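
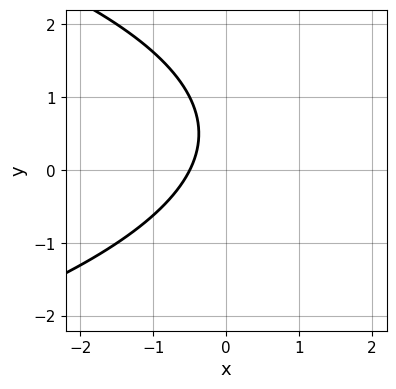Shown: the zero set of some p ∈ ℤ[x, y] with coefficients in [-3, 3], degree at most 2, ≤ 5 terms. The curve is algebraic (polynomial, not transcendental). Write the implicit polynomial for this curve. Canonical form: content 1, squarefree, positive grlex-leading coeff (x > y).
y^2 + 2*x - y + 1

deg p = 2. No degree-1 curve has this shape.
Observable constraints: no y-intercept at any integer in the box.
Assembling these constraints gives the stated polynomial.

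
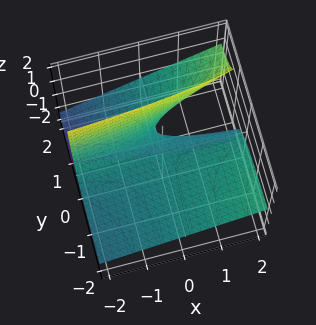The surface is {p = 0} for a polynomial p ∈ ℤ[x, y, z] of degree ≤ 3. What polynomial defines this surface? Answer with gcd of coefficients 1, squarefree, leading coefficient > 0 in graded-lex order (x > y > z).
(a) The degree is 2 — no degree-1 surface has this shape.
(b) Checking where it meets the axes: every point of the y-axis in the box is on the surface; one z-axis crossing is at z = 0.
(c) Solving for integer coefficients yields p as stated. Check: (-1, 0, 0) on the x-axis lies on the surface, and p(-1, 0, 0) = 0. ✓

x*y - 3*y*z + 2*z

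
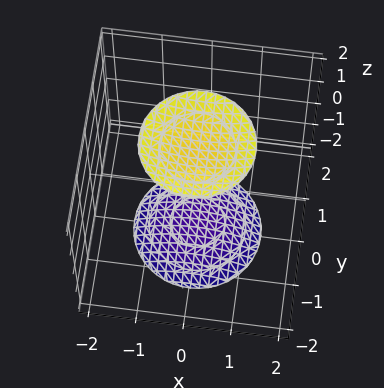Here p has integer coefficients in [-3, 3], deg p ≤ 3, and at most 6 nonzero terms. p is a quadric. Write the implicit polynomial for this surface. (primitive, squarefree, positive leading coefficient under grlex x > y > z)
1. There are 2 components. They look like related sheets of one shape, so recover p as a whole.
2. Degree: two sheets facing apart; a quadric, so deg p = 2.
3. Symmetry: every cross-section ⟂ z is a circle, so x, y appear only via x² + y²; it's symmetric under z → −z, forcing even powers of z.
4. From the visible intercepts: it misses every integer gridline on the y-axis; a circular section at z = -2 has radius exactly 1; it misses every integer gridline on the x-axis.
5. Matching integer coefficients to the picture gives p.

x^2 + y^2 - z^2 + 3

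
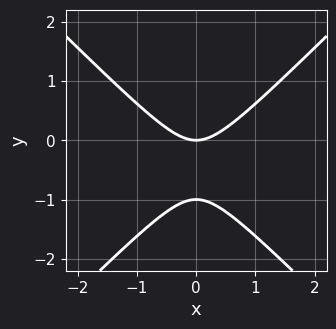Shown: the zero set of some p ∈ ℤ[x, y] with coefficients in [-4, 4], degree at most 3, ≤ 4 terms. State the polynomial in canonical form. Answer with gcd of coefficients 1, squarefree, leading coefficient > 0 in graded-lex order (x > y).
First, deg p = 2.
Then, symmetries: it's symmetric under x → −x, forcing even powers of x.
Then, from the visible intercepts: one x-axis crossing is at x = 0; among the integer gridlines, it crosses the y-axis at y ∈ {-1, 0}.
Finally, the integer polynomial consistent with all of this is the stated p.

x^2 - y^2 - y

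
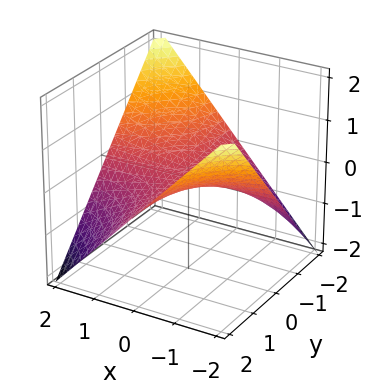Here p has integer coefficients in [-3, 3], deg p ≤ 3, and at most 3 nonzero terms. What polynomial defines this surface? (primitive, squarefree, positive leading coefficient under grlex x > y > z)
x*y + 2*z

Degree: a saddle surface; a quadric, so deg p = 2.
From the visible intercepts: it crosses the z-axis at the gridline z = 0; every point of the y-axis in the box is on the surface; the visible x-axis segment lies entirely on the surface.
Solving for integer coefficients yields p as stated.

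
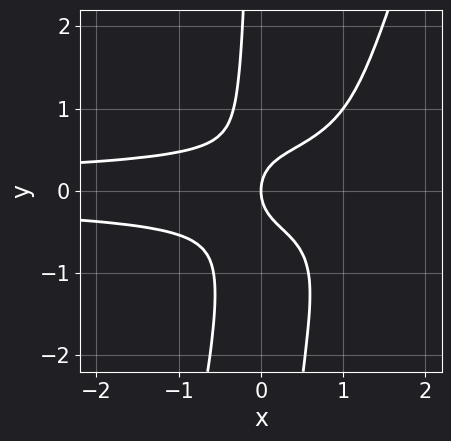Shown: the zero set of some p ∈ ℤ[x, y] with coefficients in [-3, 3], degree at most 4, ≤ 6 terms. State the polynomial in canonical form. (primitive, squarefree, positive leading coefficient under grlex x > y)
3*x^2*y^2 - x*y^3 - 2*x*y^2 - y^2 + x

1. The degree is 4 — a generic line meets the curve in up to 4 points.
2. From the axis intercepts and sections: one y-axis crossing is at y = 0; it crosses the x-axis at the gridline x = 0.
3. Solving for integer coefficients yields p as stated.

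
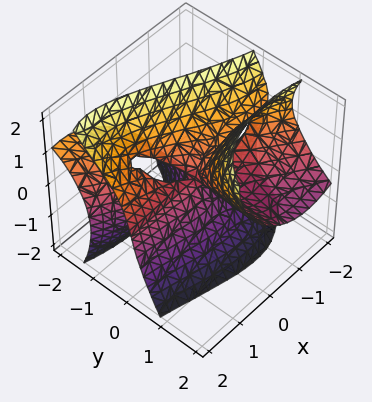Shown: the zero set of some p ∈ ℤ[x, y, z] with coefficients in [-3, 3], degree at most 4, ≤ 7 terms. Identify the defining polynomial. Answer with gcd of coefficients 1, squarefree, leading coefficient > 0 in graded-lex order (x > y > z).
2*x^2*y + 3*x*y^2 - 3*y^2*z + z^3 + x*z

deg p = 3. The shape is more complex than any degree-2 surface.
Against the integer gridlines: every point of the x-axis in the box is on the surface; it meets the z-axis at z = 0 (among the integer gridlines); the visible y-axis segment lies entirely on the surface.
Fitting integer coefficients to these (and the overall shape) gives p.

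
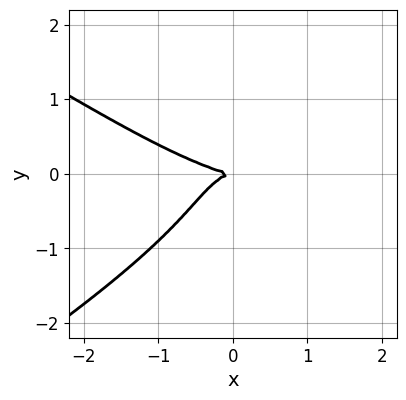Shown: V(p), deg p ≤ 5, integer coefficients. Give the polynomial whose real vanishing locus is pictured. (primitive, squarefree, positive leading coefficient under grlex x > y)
First, deg p = 4. No degree-3 curve has this shape.
Next, checking where it meets the axes: it crosses the x-axis at the gridline x = 0; it crosses the y-axis at the gridline y = 0.
Finally, matching integer coefficients to the picture gives p.

x^2*y^2 - 3*y^4 - x^3 - 2*x^2*y - 2*y^2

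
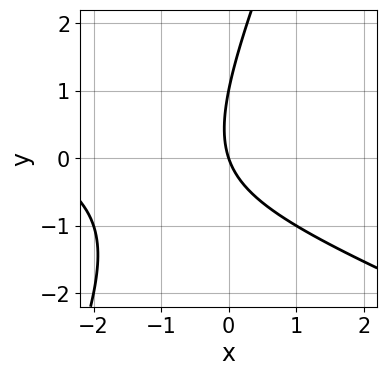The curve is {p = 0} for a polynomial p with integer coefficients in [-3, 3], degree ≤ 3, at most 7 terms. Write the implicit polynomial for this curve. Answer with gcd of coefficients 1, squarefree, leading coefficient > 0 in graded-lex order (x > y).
x^2 + 2*x*y - y^2 + 3*x + y

The degree is 2 — the shape is more complex than any degree-1 curve.
From the visible intercepts: it meets the x-axis at x = 0 (among the integer gridlines); the y-axis gridline crossings are at y ∈ {0, 1}.
Matching integer coefficients to the picture gives p.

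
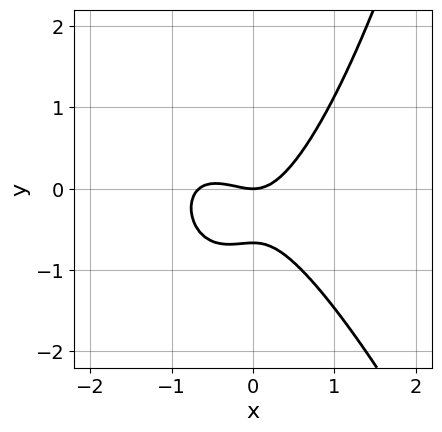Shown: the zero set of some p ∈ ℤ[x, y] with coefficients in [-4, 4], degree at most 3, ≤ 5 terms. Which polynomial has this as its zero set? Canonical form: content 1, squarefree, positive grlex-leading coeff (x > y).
3*x^3 + x^2*y + 2*x^2 - 3*y^2 - 2*y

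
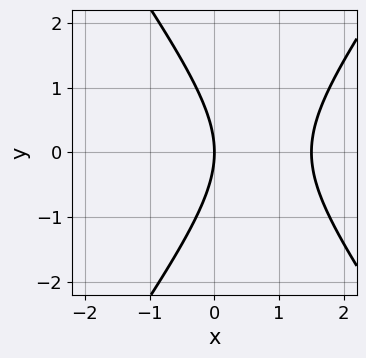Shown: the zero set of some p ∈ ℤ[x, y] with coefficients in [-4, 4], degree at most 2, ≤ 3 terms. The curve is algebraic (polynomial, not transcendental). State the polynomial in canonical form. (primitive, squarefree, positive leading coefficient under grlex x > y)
First, the degree is 2 — no degree-1 curve has this shape.
Then, symmetries: mirror symmetry y ↦ −y ⇒ only even powers of y.
Then, checking where it meets the axes: it meets the x-axis at x = 0 (among the integer gridlines); it crosses the y-axis at the gridline y = 0.
Finally, together with the visible shape, these determine p as stated.

2*x^2 - y^2 - 3*x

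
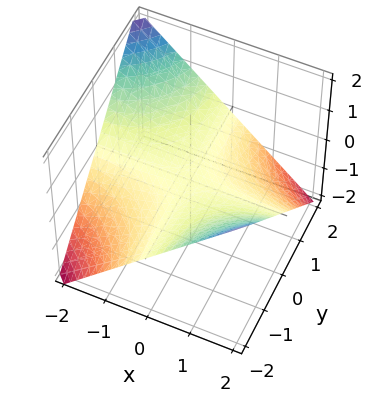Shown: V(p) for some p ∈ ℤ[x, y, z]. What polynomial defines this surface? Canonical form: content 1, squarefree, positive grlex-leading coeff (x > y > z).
(a) deg p = 2. A saddle surface; a quadric.
(b) From the axis intercepts and sections: every point of the x-axis in the box is on the surface; the visible y-axis segment lies entirely on the surface.
(c) Solving for integer coefficients yields p as stated.

x*y + 2*z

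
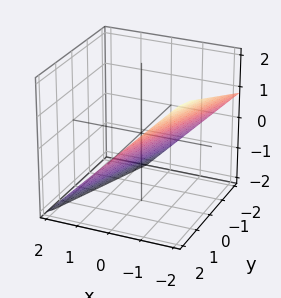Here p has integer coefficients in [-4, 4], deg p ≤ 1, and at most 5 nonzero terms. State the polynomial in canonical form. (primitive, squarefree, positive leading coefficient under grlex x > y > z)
3*x - y + 3*z + 2

(a) Degree: every cross-section is a straight line — this is a plane, so deg p = 1.
(b) Reading off the gridlines: one y-axis crossing is at y = 2.
(c) Fitting integer coefficients to these (and the overall shape) gives p.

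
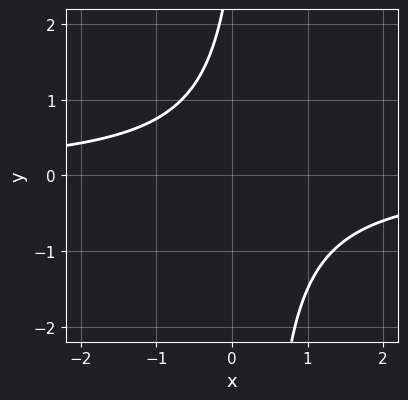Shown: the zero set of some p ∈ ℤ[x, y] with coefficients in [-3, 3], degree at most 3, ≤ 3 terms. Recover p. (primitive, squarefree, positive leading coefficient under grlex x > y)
First, degree: the shape is more complex than any degree-1 curve, so deg p = 2.
Then, from the axis intercepts and sections: the curve avoids every integer x-axis point in the box; no y-intercept at any integer in the box.
Finally, solving for integer coefficients yields p as stated.

3*x*y - y + 3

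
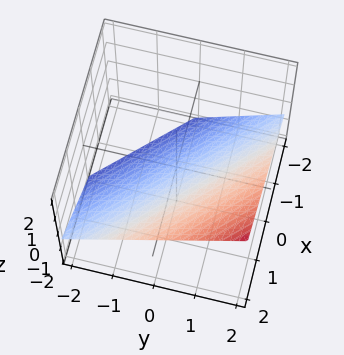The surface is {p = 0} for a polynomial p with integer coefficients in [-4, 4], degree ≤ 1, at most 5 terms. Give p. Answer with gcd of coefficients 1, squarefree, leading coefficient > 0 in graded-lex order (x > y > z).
2*x + 2*y - 3*z - 2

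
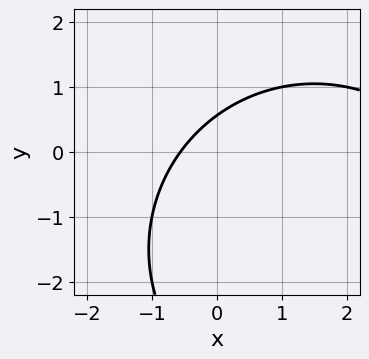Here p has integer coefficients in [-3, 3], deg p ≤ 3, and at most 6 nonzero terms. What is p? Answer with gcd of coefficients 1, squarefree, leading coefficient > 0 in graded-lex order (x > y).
(a) Degree: the shape is more complex than any degree-1 curve, so deg p = 2.
(b) Solving for integer coefficients yields p as stated.

x^2 + y^2 - 3*x + 3*y - 2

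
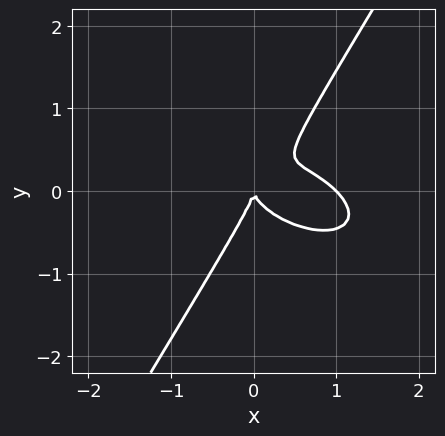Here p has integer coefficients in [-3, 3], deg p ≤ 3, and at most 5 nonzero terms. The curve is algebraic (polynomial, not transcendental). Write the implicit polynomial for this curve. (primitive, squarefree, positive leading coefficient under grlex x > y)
2*x^3 + 2*x^2*y + 3*x*y^2 - 3*y^3 - 2*x^2

First, the degree is 3 — the shape is more complex than any degree-2 curve.
Then, from the axis intercepts and sections: it meets the y-axis at y = 0 (among the integer gridlines); the x-axis gridline crossings are at x ∈ {0, 1}.
Finally, solving for integer coefficients yields p as stated.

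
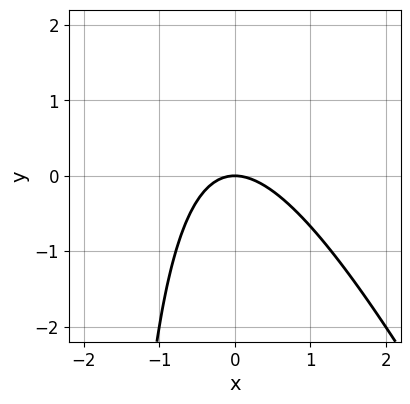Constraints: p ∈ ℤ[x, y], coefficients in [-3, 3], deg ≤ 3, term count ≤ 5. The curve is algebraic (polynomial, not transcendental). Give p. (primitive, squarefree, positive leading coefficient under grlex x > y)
(a) Degree: no degree-1 curve has this shape, so deg p = 2.
(b) Checking where it meets the axes: it meets the y-axis at y = 0 (among the integer gridlines); one x-axis crossing is at x = 0.
(c) Putting this together gives p.

2*x^2 + x*y + 2*y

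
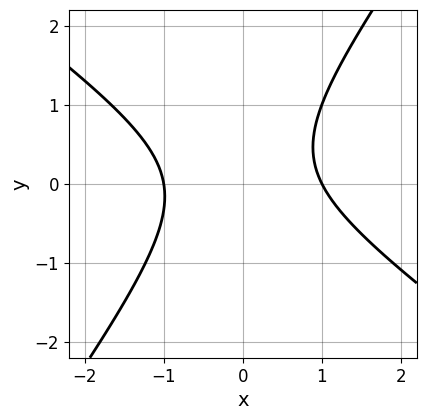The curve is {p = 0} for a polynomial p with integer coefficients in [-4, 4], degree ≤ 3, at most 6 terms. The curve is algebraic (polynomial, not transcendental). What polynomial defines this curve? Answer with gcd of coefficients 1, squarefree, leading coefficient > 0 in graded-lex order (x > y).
3*x^2 + 2*x*y - 3*y^2 + y - 3

The degree is 2 — a generic line meets the curve in up to 2 points.
Reading off the gridlines: it misses every integer gridline on the y-axis; the x-axis gridline crossings are at x ∈ {-1, 1}.
Assembling these constraints gives the stated polynomial.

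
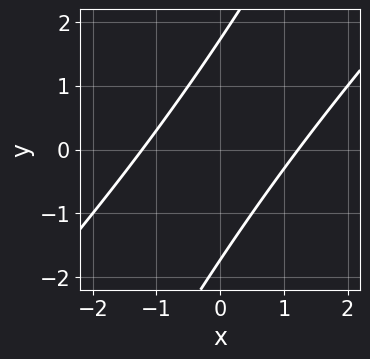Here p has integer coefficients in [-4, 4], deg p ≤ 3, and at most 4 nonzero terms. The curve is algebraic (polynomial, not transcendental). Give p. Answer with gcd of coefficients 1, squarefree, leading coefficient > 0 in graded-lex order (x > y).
First, degree: a generic line meets the curve in up to 2 points, so deg p = 2.
Finally, the integer polynomial consistent with all of this is the stated p.

2*x^2 - 3*x*y + y^2 - 3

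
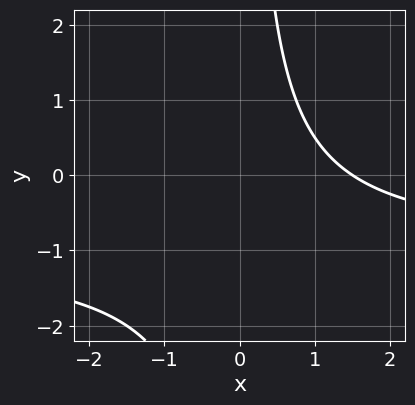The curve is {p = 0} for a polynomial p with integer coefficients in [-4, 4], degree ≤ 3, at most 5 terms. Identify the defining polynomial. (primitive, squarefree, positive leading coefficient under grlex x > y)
2*x*y + 2*x - 3

1. deg p = 2.
2. Observable constraints: it misses every integer gridline on the y-axis.
3. The integer polynomial consistent with all of this is the stated p.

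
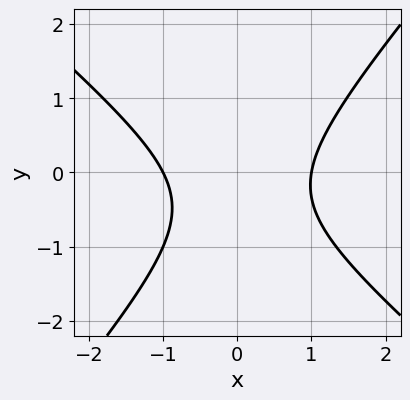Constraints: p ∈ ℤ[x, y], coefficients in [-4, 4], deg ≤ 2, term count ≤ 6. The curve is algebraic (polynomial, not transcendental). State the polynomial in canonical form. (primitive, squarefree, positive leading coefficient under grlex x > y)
3*x^2 + x*y - 3*y^2 - 2*y - 3

Degree: the shape is more complex than any degree-1 curve, so deg p = 2.
Checking where it meets the axes: it misses every integer gridline on the y-axis; among the integer gridlines, it crosses the x-axis at x ∈ {-1, 1}.
Solving for integer coefficients yields p as stated.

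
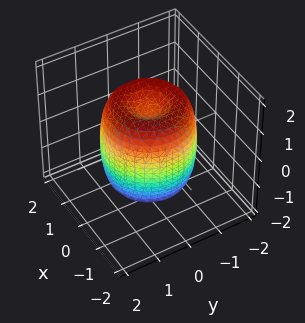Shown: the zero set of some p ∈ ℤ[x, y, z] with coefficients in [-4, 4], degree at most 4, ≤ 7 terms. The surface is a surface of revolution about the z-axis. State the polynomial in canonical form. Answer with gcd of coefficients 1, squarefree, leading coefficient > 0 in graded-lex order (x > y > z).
1. deg p = 4.
2. Symmetry: the z-axis is an axis of rotation, so x and y enter only as x² + y².
3. Reading off the gridlines: among the integer gridlines, it crosses the z-axis at z ∈ {-1, 1}; a circular section at z = 0 has radius between 1 and 2.
4. These observations pin down the coefficients.

2*x^4 + 4*x^2*y^2 + 2*y^4 - 3*x^2 - 3*y^2 + z^2 - 1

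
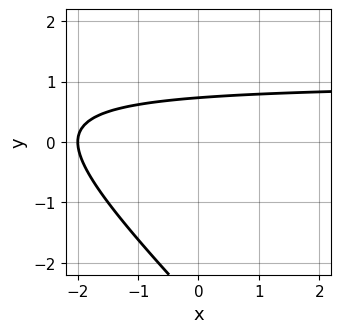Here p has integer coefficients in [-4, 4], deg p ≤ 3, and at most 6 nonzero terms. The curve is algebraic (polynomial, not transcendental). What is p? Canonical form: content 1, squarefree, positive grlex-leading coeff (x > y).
x*y + y^2 - x + 2*y - 2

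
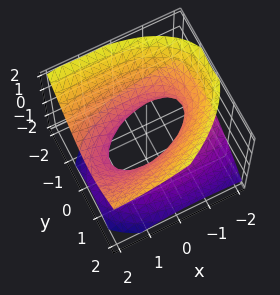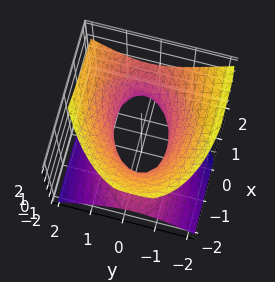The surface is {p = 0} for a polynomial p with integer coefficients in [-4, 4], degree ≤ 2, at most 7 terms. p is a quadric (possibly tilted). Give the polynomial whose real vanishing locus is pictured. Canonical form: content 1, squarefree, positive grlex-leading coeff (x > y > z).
x^2 - x*y - 2*x*z + 3*y^2 - 3*z^2 - 2

deg p = 2. A generic line meets the surface in up to 2 points.
Reading off the gridlines: it misses every integer gridline on the z-axis.
Solving for integer coefficients yields p as stated.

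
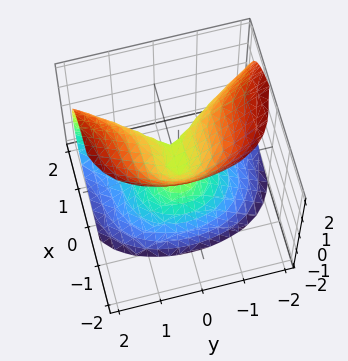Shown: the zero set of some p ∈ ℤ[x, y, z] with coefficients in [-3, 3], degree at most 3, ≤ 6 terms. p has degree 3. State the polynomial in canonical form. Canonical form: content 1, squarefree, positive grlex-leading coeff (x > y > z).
1. Degree: no degree-2 surface has this shape, so deg p = 3.
2. Checking where it meets the axes: it crosses the z-axis at the gridline z = 0; it meets the y-axis at y = 0 (among the integer gridlines); one x-axis crossing is at x = 0.
3. The integer polynomial consistent with all of this is the stated p.

3*x^3 + x*z^2 - 2*x^2 - 3*y^2 + 3*z^2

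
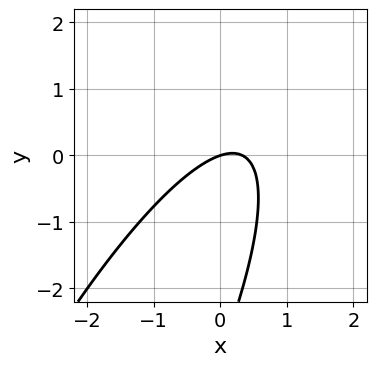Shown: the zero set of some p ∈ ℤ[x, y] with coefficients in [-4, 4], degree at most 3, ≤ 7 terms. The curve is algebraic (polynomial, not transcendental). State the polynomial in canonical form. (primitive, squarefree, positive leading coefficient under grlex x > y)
First, the degree is 2 — no degree-1 curve has this shape.
Next, from the axis intercepts and sections: it meets the y-axis at y = 0 (among the integer gridlines); it meets the x-axis at x = 0 (among the integer gridlines).
Finally, fitting integer coefficients to these (and the overall shape) gives p.

3*x^2 - 3*x*y + y^2 - x + 3*y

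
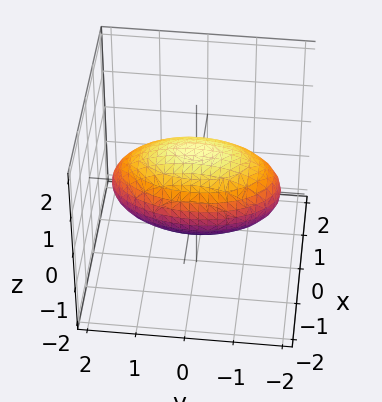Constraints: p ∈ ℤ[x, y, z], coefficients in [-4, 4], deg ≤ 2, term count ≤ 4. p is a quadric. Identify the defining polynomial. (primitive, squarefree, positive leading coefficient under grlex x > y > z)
3*x^2 + y^2 + 3*z^2 - 3

1. The degree is 2 — a closed, bounded, convex surface; a quadric.
2. Symmetries: it's symmetric under x → −x, forcing even powers of x; it's symmetric under y → −y, forcing even powers of y; mirror symmetry z ↦ −z ⇒ only even powers of z.
3. From the visible intercepts: among the integer gridlines, it crosses the z-axis at z ∈ {-1, 1}; among the integer gridlines, it crosses the x-axis at x ∈ {-1, 1}.
4. These observations pin down the coefficients.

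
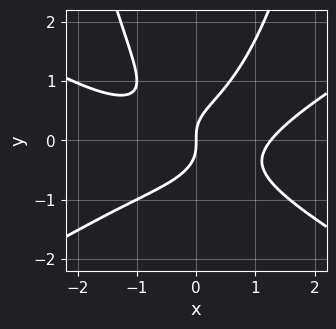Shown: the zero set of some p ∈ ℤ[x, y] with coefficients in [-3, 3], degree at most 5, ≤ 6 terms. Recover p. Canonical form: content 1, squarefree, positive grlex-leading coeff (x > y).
(a) Degree: the shape is more complex than any degree-3 curve, so deg p = 4.
(b) Reading off the gridlines: it meets the y-axis at y = 0 (among the integer gridlines); it meets the x-axis at x = 0 (among the integer gridlines).
(c) Together with the visible shape, these determine p as stated.

x^4 - 3*x^2*y^2 - 3*x^2*y + 3*y^3 - 2*x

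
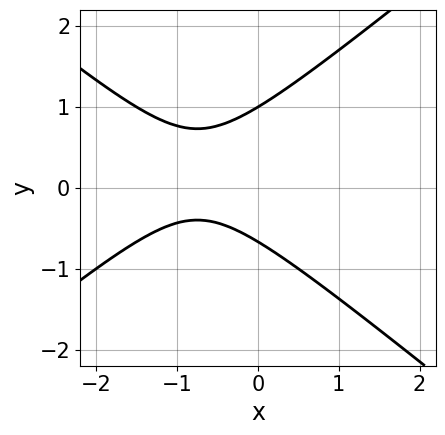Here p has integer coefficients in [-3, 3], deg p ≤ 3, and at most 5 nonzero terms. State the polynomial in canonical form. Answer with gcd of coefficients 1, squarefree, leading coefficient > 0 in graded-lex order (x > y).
2*x^2 - 3*y^2 + 3*x + y + 2

1. Degree: no degree-1 curve has this shape, so deg p = 2.
2. Reading off the gridlines: the curve avoids every integer x-axis point in the box; it crosses the y-axis at the gridline y = 1.
3. Fitting integer coefficients to these (and the overall shape) gives p.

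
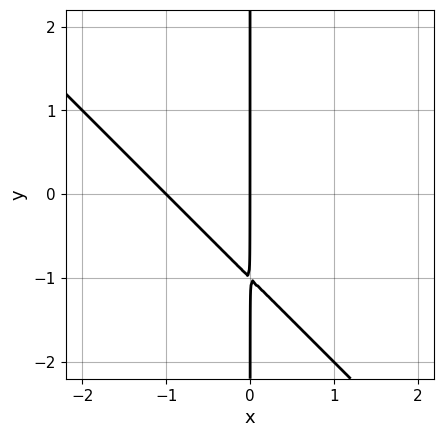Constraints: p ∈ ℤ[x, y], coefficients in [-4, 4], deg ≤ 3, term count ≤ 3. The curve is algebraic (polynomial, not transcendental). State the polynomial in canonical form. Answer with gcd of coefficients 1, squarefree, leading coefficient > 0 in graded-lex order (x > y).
1. The degree is 2 — a generic line meets the curve in up to 2 points.
2. From the axis intercepts and sections: the x-axis gridline crossings are at x ∈ {-1, 0}; the visible y-axis segment lies entirely on the curve.
3. Putting this together gives p.

x^2 + x*y + x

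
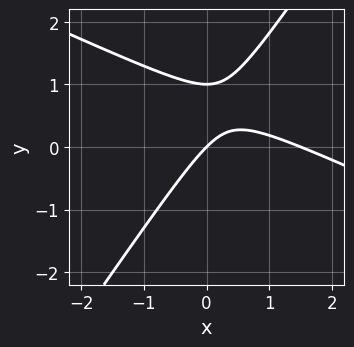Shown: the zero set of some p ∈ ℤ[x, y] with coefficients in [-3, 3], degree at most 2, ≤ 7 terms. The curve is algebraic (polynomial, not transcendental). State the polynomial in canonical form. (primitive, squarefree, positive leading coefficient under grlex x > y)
2*x^2 + 3*x*y - 3*y^2 - 3*x + 3*y

1. deg p = 2. A generic line meets the curve in up to 2 points.
2. From the visible intercepts: the y-axis gridline crossings are at y ∈ {0, 1}; it meets the x-axis at x = 0 (among the integer gridlines).
3. The integer polynomial consistent with all of this is the stated p.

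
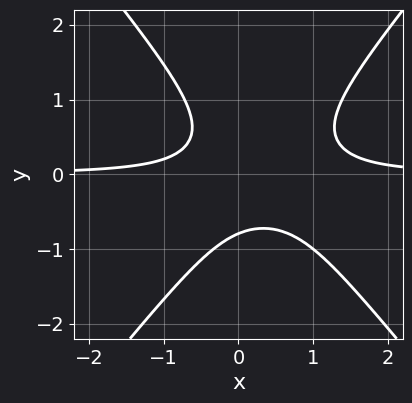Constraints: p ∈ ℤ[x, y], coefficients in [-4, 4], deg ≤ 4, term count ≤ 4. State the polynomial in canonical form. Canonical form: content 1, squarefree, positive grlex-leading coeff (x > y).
3*x^2*y - 2*y^3 - 2*x*y - 1

deg p = 3. The shape is more complex than any degree-2 curve.
Against the integer gridlines: no x-intercept at any integer in the box.
Assembling these constraints gives the stated polynomial.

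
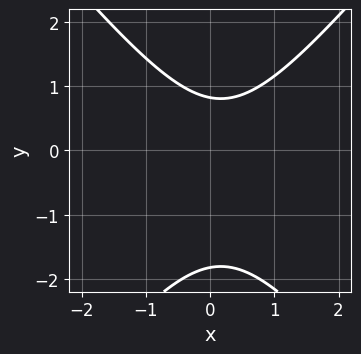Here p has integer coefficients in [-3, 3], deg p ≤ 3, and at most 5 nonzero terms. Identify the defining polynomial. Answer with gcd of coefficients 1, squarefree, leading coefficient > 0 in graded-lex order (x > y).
3*x^2 - 2*y^2 - x - 2*y + 3

The degree is 2 — a generic line meets the curve in up to 2 points.
Observable constraints: it misses every integer gridline on the x-axis.
Solving for integer coefficients yields p as stated.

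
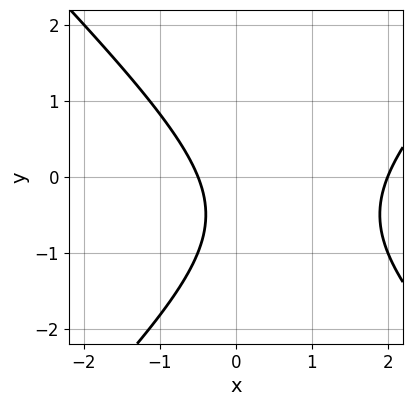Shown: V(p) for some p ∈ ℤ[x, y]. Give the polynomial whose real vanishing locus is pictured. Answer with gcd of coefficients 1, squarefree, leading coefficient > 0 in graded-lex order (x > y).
2*x^2 - 2*y^2 - 3*x - 2*y - 2

1. deg p = 2. No degree-1 curve has this shape.
2. Observable constraints: it meets the x-axis at x = 2 (among the integer gridlines); it misses every integer gridline on the y-axis.
3. Fitting integer coefficients to these (and the overall shape) gives p.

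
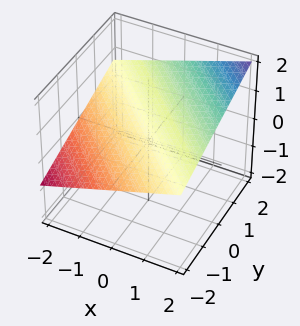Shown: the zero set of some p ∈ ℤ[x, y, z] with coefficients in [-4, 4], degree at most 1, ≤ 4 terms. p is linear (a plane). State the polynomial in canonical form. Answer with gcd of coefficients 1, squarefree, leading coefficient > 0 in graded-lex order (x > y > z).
x + y - 3*z + 2

deg p = 1. Every cross-section is a straight line — this is a plane.
From the visible intercepts: it meets the x-axis at x = -2 (among the integer gridlines); it crosses the y-axis at the gridline y = -2.
The integer polynomial consistent with all of this is the stated p.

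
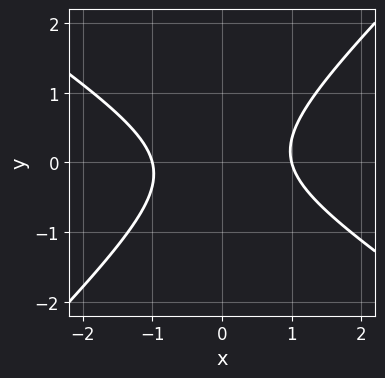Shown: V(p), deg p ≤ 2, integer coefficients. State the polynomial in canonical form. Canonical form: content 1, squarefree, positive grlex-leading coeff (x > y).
2*x^2 + x*y - 3*y^2 - 2

Degree: no degree-1 curve has this shape, so deg p = 2.
Checking where it meets the axes: the curve avoids every integer y-axis point in the box; the x-axis gridline crossings are at x ∈ {-1, 1}.
Solving for integer coefficients yields p as stated.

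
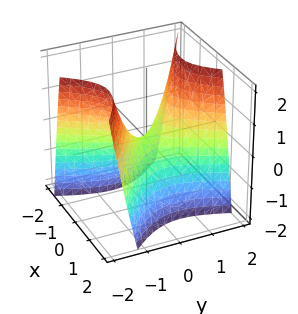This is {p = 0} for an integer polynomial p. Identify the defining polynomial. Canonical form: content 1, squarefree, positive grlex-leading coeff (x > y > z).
3*x^2 + 2*x*y - 2*y^2 + 2*z

deg p = 2. The shape is more complex than any degree-1 surface.
Observable constraints: one x-axis crossing is at x = 0; it meets the z-axis at z = 0 (among the integer gridlines); one y-axis crossing is at y = 0.
Putting this together gives p.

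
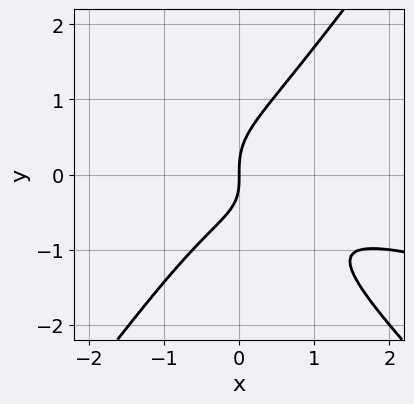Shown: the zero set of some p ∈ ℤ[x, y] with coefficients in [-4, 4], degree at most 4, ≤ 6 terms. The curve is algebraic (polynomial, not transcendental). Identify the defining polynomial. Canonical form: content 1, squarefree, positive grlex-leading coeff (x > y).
x^3 + 3*x^2*y - 2*y^3 + x*y + 2*x

(a) Degree: a generic line meets the curve in up to 3 points, so deg p = 3.
(b) Observable constraints: it crosses the x-axis at the gridline x = 0; one y-axis crossing is at y = 0.
(c) Together with the visible shape, these determine p as stated.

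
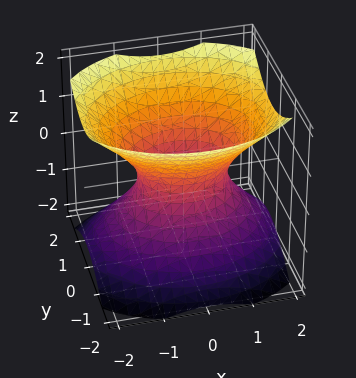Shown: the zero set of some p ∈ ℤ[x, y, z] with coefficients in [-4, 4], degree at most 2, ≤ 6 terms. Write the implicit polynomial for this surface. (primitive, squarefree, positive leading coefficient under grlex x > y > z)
(a) The degree is 2 — one connected sheet with a waist; a quadric.
(b) Symmetries: it's symmetric under y → −y, forcing even powers of y; mirror symmetry x ↦ −x ⇒ only even powers of x; it's symmetric under z → −z, forcing even powers of z.
(c) From the axis intercepts and sections: the surface avoids every integer z-axis point in the box; among the integer gridlines, it crosses the x-axis at x ∈ {-1, 1}.
(d) Matching integer coefficients to the picture gives p.

2*x^2 + 3*y^2 - 3*z^2 - 2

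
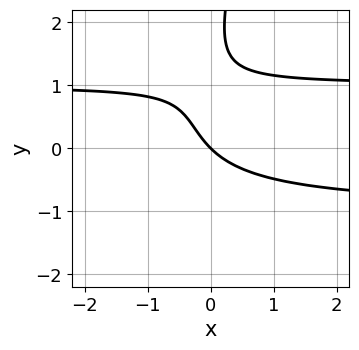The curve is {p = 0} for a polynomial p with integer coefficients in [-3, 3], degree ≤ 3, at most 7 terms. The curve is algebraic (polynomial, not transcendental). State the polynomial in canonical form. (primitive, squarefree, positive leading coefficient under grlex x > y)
3*x*y^2 - y^3 + 3*y^2 - 3*x - 3*y

Degree: the shape is more complex than any degree-2 curve, so deg p = 3.
Reading off the gridlines: it crosses the y-axis at the gridline y = 0; one x-axis crossing is at x = 0.
Matching integer coefficients to the picture gives p.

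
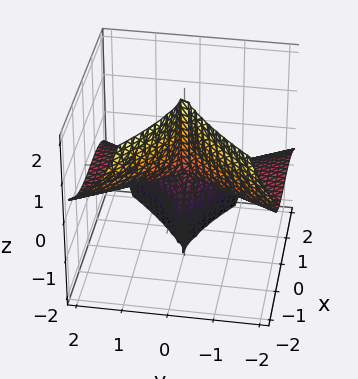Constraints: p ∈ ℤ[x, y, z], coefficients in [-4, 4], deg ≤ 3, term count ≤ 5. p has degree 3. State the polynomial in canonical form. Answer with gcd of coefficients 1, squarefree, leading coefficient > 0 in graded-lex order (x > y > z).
x^3 - x*y*z + 3*y^2*z

deg p = 3.
Checking where it meets the axes: the visible y-axis segment lies entirely on the surface; it meets the x-axis at x = 0 (among the integer gridlines); every point of the z-axis in the box is on the surface.
Assembling these constraints gives the stated polynomial.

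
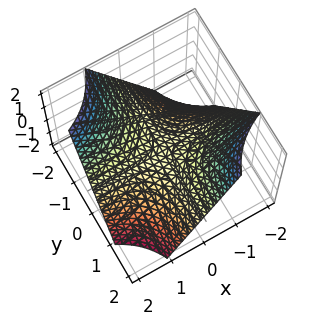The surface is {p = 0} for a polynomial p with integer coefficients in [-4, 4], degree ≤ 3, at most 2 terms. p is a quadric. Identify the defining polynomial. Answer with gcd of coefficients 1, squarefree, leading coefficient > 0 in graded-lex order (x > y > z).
(a) Degree: a hyperbolic paraboloid; a quadric, so deg p = 2.
(b) From the axis intercepts and sections: it crosses the z-axis at the gridline z = 0; every point of the x-axis in the box is on the surface; the visible y-axis segment lies entirely on the surface.
(c) Assembling these constraints gives the stated polynomial.

x*y + z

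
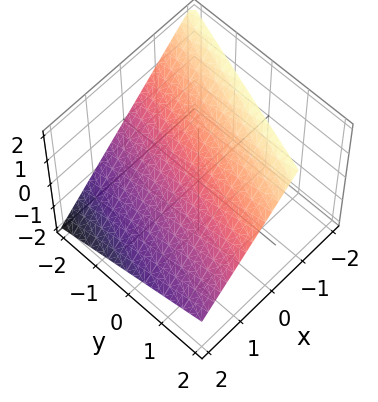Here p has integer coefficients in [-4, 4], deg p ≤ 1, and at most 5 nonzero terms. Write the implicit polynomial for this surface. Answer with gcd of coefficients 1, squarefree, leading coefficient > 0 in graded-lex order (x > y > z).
3*x - y + 3*z - 2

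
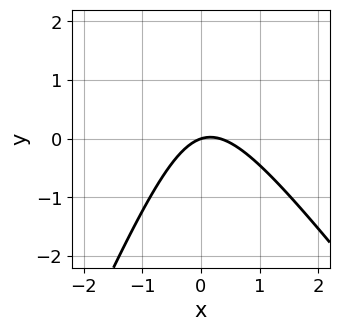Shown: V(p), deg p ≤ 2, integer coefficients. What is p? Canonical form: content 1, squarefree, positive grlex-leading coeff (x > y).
Degree: no degree-1 curve has this shape, so deg p = 2.
From the visible intercepts: one x-axis crossing is at x = 0; it crosses the y-axis at the gridline y = 0.
Together with the visible shape, these determine p as stated.

3*x^2 + x*y - y^2 - x + 3*y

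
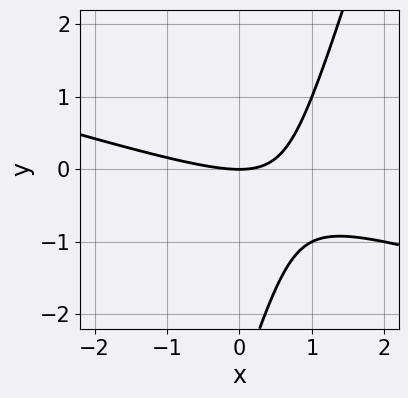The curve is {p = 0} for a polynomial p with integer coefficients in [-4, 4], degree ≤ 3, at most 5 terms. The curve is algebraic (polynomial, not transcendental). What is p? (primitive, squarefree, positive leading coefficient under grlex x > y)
First, deg p = 2. No degree-1 curve has this shape.
Then, from the axis intercepts and sections: it crosses the y-axis at the gridline y = 0; it crosses the x-axis at the gridline x = 0.
Finally, putting this together gives p.

x^2 + 3*x*y - y^2 - 3*y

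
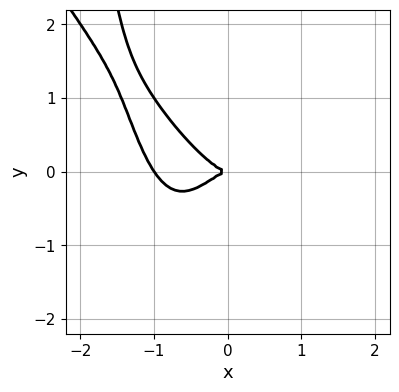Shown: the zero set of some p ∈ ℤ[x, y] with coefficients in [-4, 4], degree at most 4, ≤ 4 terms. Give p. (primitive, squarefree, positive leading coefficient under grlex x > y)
3*x^4 + 2*x^3*y + 3*x^3 + 2*y^2

1. Degree: a generic line meets the curve in up to 4 points, so deg p = 4.
2. From the axis intercepts and sections: the x-axis gridline crossings are at x ∈ {-1, 0}; it meets the y-axis at y = 0 (among the integer gridlines).
3. Fitting integer coefficients to these (and the overall shape) gives p.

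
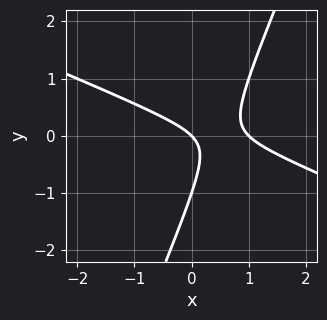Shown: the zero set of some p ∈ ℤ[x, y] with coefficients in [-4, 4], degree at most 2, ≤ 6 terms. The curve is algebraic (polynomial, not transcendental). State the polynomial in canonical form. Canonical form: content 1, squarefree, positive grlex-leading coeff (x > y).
(a) Degree: the shape is more complex than any degree-1 curve, so deg p = 2.
(b) From the axis intercepts and sections: the y-axis gridline crossings are at y ∈ {-1, 0}; among the integer gridlines, it crosses the x-axis at x ∈ {0, 1}.
(c) Fitting integer coefficients to these (and the overall shape) gives p.

x^2 + 2*x*y - y^2 - x - y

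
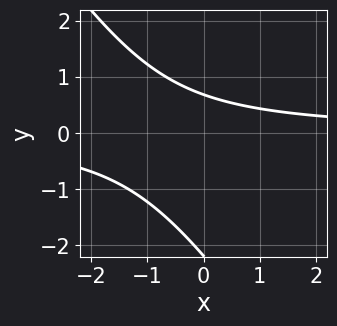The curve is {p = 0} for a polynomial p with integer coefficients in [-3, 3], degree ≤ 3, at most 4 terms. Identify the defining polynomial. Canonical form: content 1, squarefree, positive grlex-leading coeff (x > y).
(a) deg p = 2.
(b) Against the integer gridlines: no x-intercept at any integer in the box.
(c) Fitting integer coefficients to these (and the overall shape) gives p.

3*x*y + 2*y^2 + 3*y - 3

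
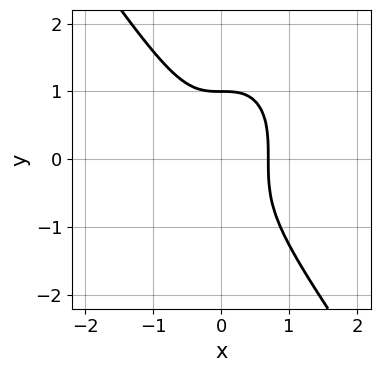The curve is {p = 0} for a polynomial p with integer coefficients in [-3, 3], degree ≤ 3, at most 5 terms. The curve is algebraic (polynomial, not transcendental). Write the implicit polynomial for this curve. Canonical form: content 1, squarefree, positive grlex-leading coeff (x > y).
3*x^3 + y^3 - 1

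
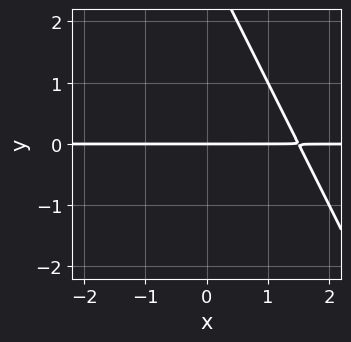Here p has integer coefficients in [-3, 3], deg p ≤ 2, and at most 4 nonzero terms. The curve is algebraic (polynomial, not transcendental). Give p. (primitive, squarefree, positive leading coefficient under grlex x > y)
First, degree: a generic line meets the curve in up to 2 points, so deg p = 2.
Next, observable constraints: it crosses the y-axis at the gridline y = 0; the visible x-axis segment lies entirely on the curve.
Finally, solving for integer coefficients yields p as stated.

2*x*y + y^2 - 3*y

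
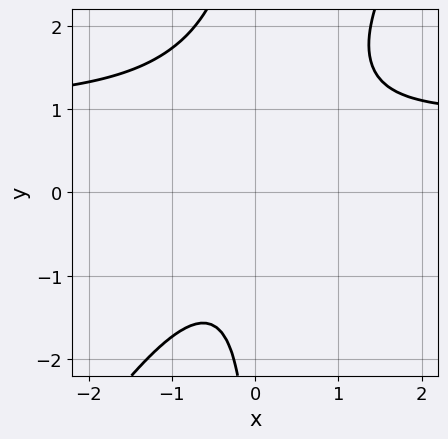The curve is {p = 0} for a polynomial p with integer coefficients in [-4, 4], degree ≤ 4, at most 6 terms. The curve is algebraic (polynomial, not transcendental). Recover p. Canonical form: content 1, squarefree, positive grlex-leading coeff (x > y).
3*x^2*y - 2*x*y^2 - 3*x^2 + 3*x*y - 3

1. deg p = 3. No degree-2 curve has this shape.
2. Observable constraints: it misses every integer gridline on the x-axis; the curve avoids every integer y-axis point in the box.
3. Putting this together gives p.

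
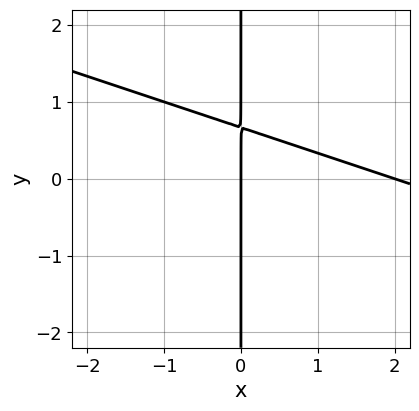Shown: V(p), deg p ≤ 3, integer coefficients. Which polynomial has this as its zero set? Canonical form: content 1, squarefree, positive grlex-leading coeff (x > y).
x^2 + 3*x*y - 2*x

1. The degree is 2 — the shape is more complex than any degree-1 curve.
2. Checking where it meets the axes: the visible y-axis segment lies entirely on the curve; the x-axis gridline crossings are at x ∈ {0, 2}.
3. The integer polynomial consistent with all of this is the stated p.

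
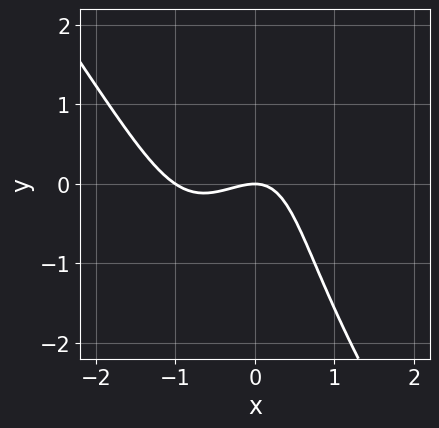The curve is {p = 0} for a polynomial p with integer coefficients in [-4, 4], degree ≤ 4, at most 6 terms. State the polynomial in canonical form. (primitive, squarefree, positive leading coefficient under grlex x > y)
1. deg p = 3.
2. From the visible intercepts: among the integer gridlines, it crosses the x-axis at x ∈ {-1, 0}; one y-axis crossing is at y = 0.
3. The integer polynomial consistent with all of this is the stated p.

2*x^3 - x*y^2 + 2*x^2 - x*y + 2*y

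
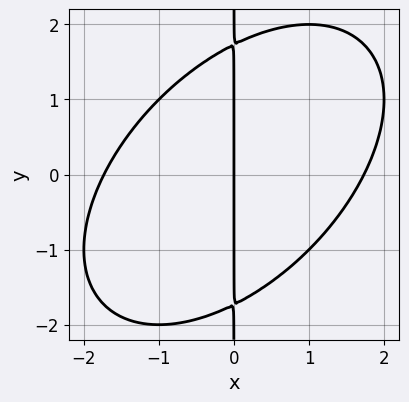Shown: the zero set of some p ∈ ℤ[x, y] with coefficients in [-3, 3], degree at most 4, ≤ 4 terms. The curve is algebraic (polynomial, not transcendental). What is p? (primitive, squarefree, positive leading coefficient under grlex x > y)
x^3 - x^2*y + x*y^2 - 3*x

(a) The degree is 3 — no degree-2 curve has this shape.
(b) Against the integer gridlines: it meets the x-axis at x = 0 (among the integer gridlines); every point of the y-axis in the box is on the curve.
(c) The integer polynomial consistent with all of this is the stated p.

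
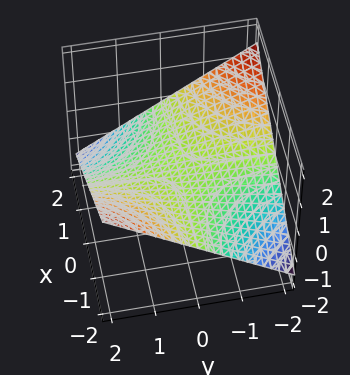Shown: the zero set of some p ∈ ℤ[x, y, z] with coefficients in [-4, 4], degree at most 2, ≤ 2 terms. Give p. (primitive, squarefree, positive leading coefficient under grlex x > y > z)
x*y + 3*z

First, the degree is 2 — a hyperbolic paraboloid; a quadric.
Then, checking where it meets the axes: the visible y-axis segment lies entirely on the surface; the visible x-axis segment lies entirely on the surface.
Finally, solving for integer coefficients yields p as stated.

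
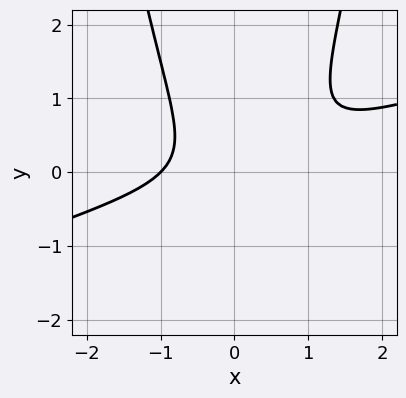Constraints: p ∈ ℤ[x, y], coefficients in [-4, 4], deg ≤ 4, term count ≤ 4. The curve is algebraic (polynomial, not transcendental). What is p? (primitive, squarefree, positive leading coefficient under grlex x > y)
(a) deg p = 3. The shape is more complex than any degree-2 curve.
(b) From the visible intercepts: one x-axis crossing is at x = -1; it misses every integer gridline on the y-axis.
(c) These observations pin down the coefficients.

x^3 - 3*x^2*y + 2*y^2 + 1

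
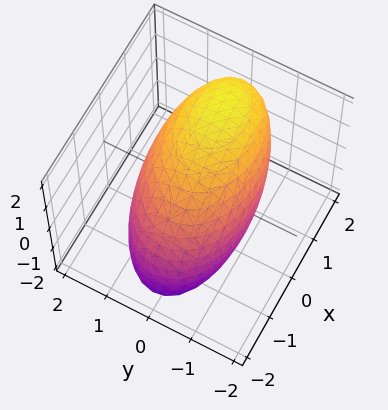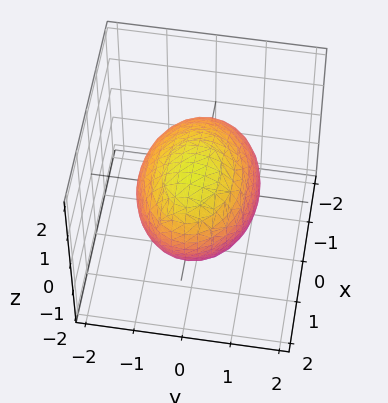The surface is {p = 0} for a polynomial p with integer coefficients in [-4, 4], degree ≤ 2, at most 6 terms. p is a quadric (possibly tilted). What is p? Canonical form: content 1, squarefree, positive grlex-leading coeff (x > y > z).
The degree is 2 — no degree-1 surface has this shape.
Putting this together gives p.

x^2 - x*z + 2*y^2 + z^2 - 3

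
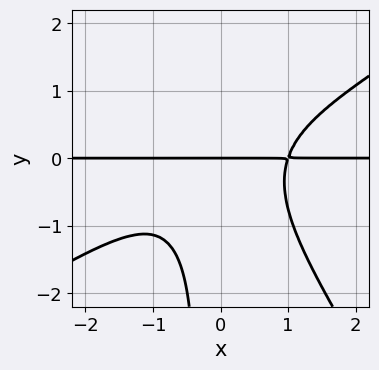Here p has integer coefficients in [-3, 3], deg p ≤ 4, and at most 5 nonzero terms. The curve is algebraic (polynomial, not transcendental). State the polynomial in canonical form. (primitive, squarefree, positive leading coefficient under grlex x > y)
3*x^3*y - 3*x^2*y^2 - 3*x*y^3 - y^3 - 3*y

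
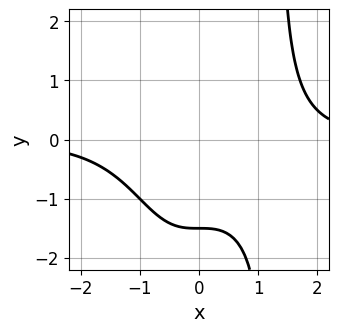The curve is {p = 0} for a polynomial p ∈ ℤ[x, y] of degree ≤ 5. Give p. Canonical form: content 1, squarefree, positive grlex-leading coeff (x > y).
x^3*y - 2*y - 3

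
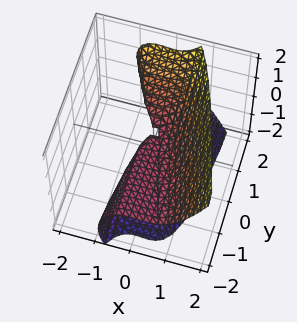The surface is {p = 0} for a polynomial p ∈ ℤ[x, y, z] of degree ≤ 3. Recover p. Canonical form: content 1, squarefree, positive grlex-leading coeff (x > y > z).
deg p = 3. A generic line meets the surface in up to 3 points.
From the visible intercepts: it crosses the z-axis at the gridline z = 0; the visible y-axis segment lies entirely on the surface.
Fitting integer coefficients to these (and the overall shape) gives p.

3*x^3 + x^2*y + 2*y*z - 2*z^2 - z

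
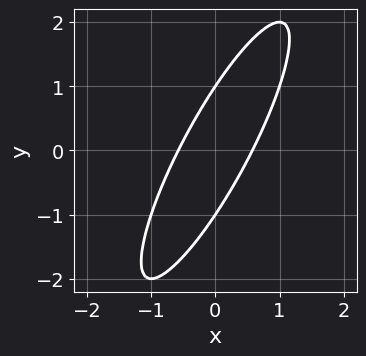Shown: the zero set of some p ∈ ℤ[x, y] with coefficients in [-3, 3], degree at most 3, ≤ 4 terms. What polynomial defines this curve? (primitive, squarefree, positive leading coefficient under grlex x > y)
3*x^2 - 3*x*y + y^2 - 1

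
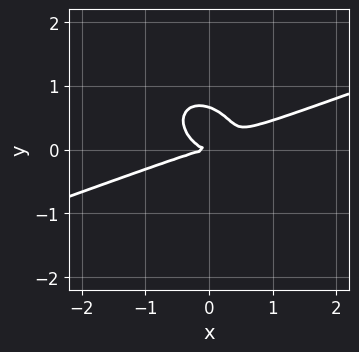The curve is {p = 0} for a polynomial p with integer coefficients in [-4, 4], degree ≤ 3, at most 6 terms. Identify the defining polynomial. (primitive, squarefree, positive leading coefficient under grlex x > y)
x^3 - 2*x^2*y - x*y^2 - 3*y^3 + 2*y^2

Degree: a generic line meets the curve in up to 3 points, so deg p = 3.
Checking where it meets the axes: one x-axis crossing is at x = 0; it meets the y-axis at y = 0 (among the integer gridlines).
Together with the visible shape, these determine p as stated.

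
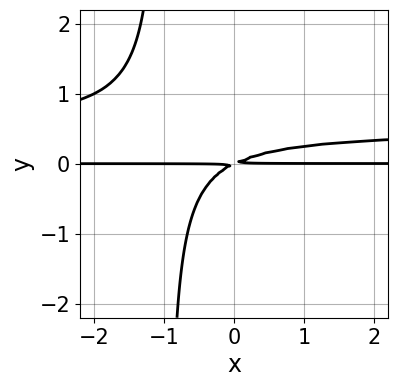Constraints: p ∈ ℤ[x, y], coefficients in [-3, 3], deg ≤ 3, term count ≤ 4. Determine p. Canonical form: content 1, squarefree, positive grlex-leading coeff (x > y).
2*x*y^2 - x*y + 2*y^2

(a) deg p = 3. No degree-2 curve has this shape.
(b) Checking where it meets the axes: every point of the x-axis in the box is on the curve.
(c) Assembling these constraints gives the stated polynomial.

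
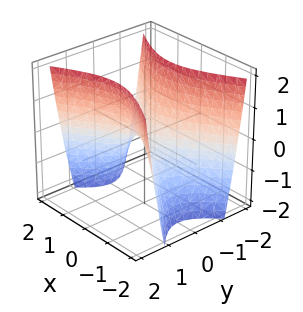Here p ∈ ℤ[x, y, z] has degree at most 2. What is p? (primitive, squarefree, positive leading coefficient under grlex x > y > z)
x^2 - 2*y^2 + z

First, degree: a saddle surface; a quadric, so deg p = 2.
Then, symmetries: it's symmetric under y → −y, forcing even powers of y; mirror symmetry x ↦ −x ⇒ only even powers of x.
Next, against the integer gridlines: one z-axis crossing is at z = 0; one y-axis crossing is at y = 0.
Finally, these observations pin down the coefficients.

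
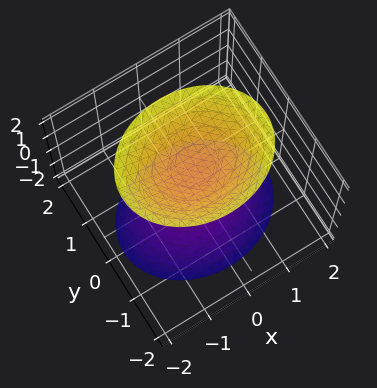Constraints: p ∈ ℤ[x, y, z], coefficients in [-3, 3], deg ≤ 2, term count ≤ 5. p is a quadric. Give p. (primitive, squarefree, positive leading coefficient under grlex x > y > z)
2*x^2 + 3*y^2 - 2*z^2 + 3

First, there are 2 components. Treating them together as one polynomial.
Then, deg p = 2. Two sheets facing apart; a quadric.
Then, symmetries: the x ↦ −x reflection is a symmetry, so x appears only in even powers; it's symmetric under y → −y, forcing even powers of y; the z ↦ −z reflection is a symmetry, so z appears only in even powers.
Next, from the visible intercepts: no y-intercept at any integer in the box; the surface avoids every integer x-axis point in the box.
Finally, putting this together gives p.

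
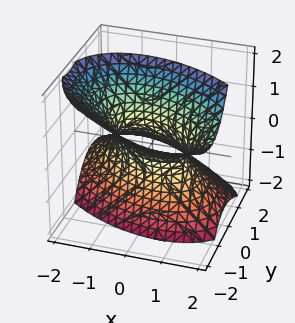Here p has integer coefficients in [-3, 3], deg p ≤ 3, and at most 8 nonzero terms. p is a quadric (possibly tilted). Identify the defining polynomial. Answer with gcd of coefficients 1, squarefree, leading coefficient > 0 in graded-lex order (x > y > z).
First, deg p = 2. No degree-1 surface has this shape.
Next, checking where it meets the axes: no z-intercept at any integer in the box; among the integer gridlines, it crosses the x-axis at x ∈ {-1, 1}.
Finally, fitting integer coefficients to these (and the overall shape) gives p.

2*x^2 + 2*x*y + 3*y^2 + 3*y*z - 2*z^2 - 2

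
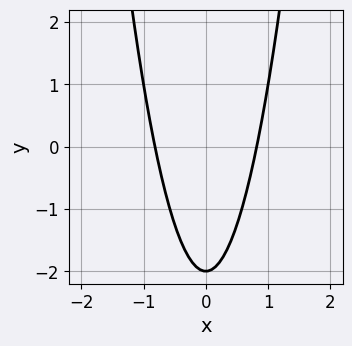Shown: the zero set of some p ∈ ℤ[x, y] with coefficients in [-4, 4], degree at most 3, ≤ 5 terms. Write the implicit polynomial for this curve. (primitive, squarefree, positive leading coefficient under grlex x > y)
3*x^2 - y - 2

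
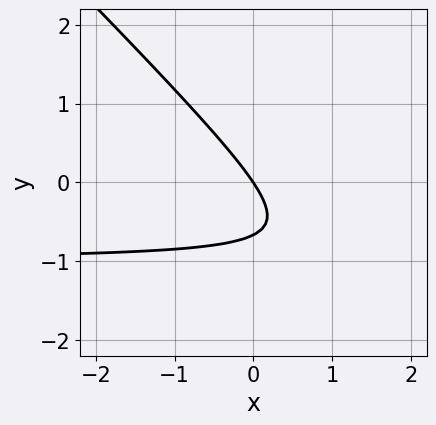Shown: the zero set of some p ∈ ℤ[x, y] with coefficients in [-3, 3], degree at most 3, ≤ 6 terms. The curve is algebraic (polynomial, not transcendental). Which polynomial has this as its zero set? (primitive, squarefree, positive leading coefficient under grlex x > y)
Degree: a generic line meets the curve in up to 2 points, so deg p = 2.
Against the integer gridlines: one x-axis crossing is at x = 0; it meets the y-axis at y = 0 (among the integer gridlines).
Together with the visible shape, these determine p as stated.

3*x*y + 3*y^2 + 3*x + 2*y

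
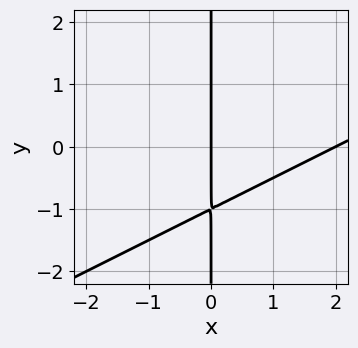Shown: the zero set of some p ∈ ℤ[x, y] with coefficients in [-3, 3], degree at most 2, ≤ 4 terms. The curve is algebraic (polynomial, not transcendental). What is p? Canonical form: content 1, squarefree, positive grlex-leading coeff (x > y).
x^2 - 2*x*y - 2*x

1. deg p = 2.
2. From the axis intercepts and sections: the visible y-axis segment lies entirely on the curve; among the integer gridlines, it crosses the x-axis at x ∈ {0, 2}.
3. Together with the visible shape, these determine p as stated.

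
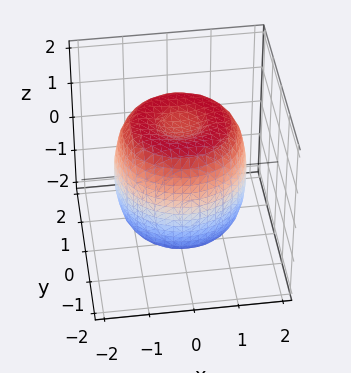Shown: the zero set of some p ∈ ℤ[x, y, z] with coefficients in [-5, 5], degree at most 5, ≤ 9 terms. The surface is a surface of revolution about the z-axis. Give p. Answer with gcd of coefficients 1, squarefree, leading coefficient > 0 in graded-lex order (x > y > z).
The degree is 4 — no degree-3 surface has this shape.
Symmetries: the z-axis is an axis of rotation, so x and y enter only as x² + y².
Against the integer gridlines: a circular section at z = 1 has radius between 1 and 2.
Solving for integer coefficients yields p as stated.

2*x^4 + 4*x^2*y^2 + 2*y^4 - 3*x^2 - 3*y^2 + 2*z^2 - 3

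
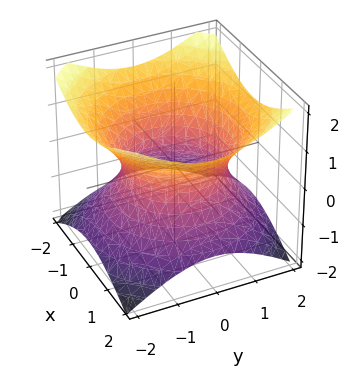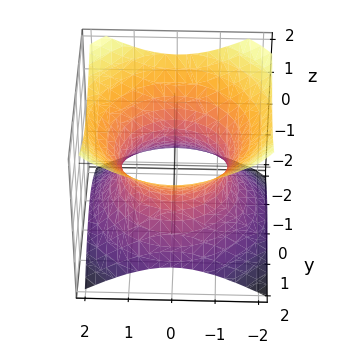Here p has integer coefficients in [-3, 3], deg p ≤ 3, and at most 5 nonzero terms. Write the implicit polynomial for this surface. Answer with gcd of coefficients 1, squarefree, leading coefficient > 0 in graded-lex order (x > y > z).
(a) deg p = 2. An hourglass — one-sheet hyperboloid; a quadric.
(b) Symmetries: it's symmetric under z → −z, forcing even powers of z; every cross-section ⟂ z is a circle, so x, y appear only via x² + y².
(c) Observable constraints: it misses every integer gridline on the z-axis; a circular section at z = 1 has radius between 1 and 2.
(d) Putting this together gives p.

2*x^2 + 2*y^2 - 3*z^2 - 3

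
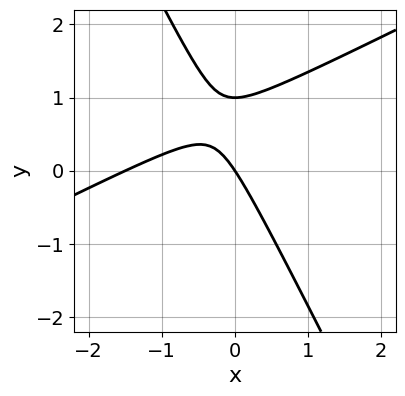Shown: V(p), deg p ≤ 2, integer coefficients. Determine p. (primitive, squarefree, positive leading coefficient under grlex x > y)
Degree: no degree-1 curve has this shape, so deg p = 2.
From the axis intercepts and sections: one x-axis crossing is at x = 0; the y-axis gridline crossings are at y ∈ {0, 1}.
Together with the visible shape, these determine p as stated.

2*x^2 - 3*x*y - 2*y^2 + 3*x + 2*y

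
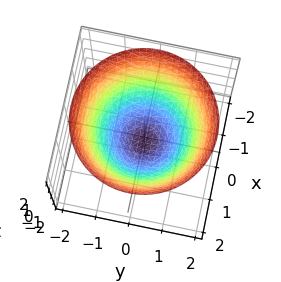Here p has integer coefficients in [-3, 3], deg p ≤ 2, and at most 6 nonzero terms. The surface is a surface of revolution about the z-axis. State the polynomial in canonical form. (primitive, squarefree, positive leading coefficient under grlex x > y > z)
First, deg p = 2.
Next, symmetries: the surface is invariant under rotation about z: p = q(x² + y², z).
Next, observable constraints: the x-axis gridline crossings are at x ∈ {-1, 1}; a circular section at z = 1 has radius between 1 and 2.
Finally, solving for integer coefficients yields p as stated.

2*x^2 + 2*y^2 - 3*z - 2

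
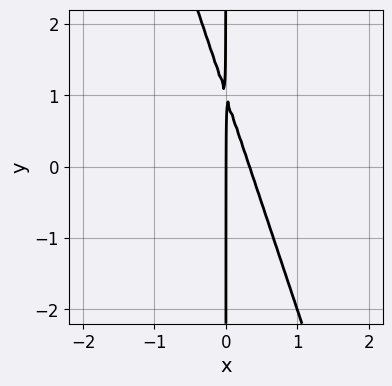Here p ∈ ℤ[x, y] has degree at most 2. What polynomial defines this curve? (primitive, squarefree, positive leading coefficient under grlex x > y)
3*x^2 + x*y - x

1. The degree is 2 — a generic line meets the curve in up to 2 points.
2. Reading off the gridlines: every point of the y-axis in the box is on the curve; it meets the x-axis at x = 0 (among the integer gridlines).
3. Putting this together gives p.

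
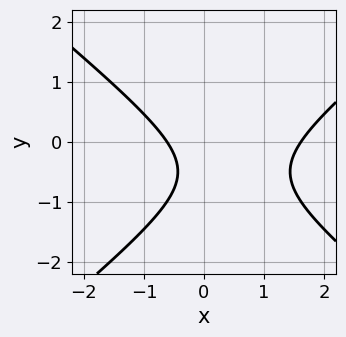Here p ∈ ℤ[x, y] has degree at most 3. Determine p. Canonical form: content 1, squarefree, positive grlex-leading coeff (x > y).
First, the degree is 2 — a generic line meets the curve in up to 2 points.
Next, observable constraints: no y-intercept at any integer in the box.
Finally, fitting integer coefficients to these (and the overall shape) gives p.

2*x^2 - 3*y^2 - 2*x - 3*y - 2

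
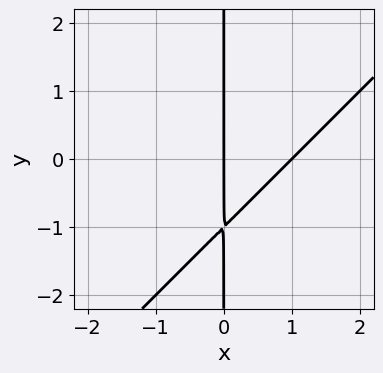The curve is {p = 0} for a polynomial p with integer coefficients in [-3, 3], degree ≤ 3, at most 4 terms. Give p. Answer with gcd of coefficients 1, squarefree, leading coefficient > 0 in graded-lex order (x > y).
deg p = 2. No degree-1 curve has this shape.
From the axis intercepts and sections: every point of the y-axis in the box is on the curve; the x-axis gridline crossings are at x ∈ {0, 1}.
The integer polynomial consistent with all of this is the stated p.

x^2 - x*y - x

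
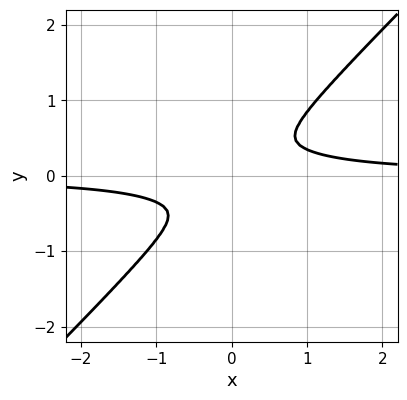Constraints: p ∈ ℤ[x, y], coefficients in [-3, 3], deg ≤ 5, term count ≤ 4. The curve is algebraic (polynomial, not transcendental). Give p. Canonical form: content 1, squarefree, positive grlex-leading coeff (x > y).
3*x^3*y - 3*y^4 - x^2

(a) The degree is 4 — the shape is more complex than any degree-3 curve.
(b) Solving for integer coefficients yields p as stated.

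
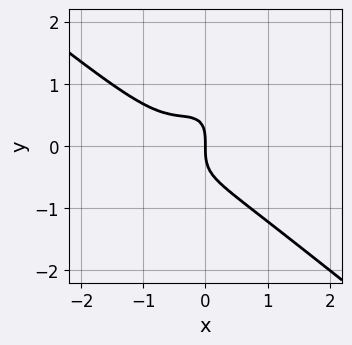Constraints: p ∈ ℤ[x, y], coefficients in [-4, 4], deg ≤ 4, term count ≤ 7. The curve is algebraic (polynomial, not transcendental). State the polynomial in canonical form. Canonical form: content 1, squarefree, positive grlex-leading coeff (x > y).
3*x^3 - 3*x*y^2 + 2*y^3 + 3*x^2 + 2*x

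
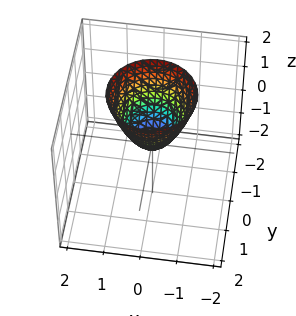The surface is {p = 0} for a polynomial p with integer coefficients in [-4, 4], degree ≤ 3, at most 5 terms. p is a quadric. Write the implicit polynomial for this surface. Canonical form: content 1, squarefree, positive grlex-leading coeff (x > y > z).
3*x^2 + 3*y^2 - 2*z

(a) deg p = 2.
(b) Symmetry: the z-axis is an axis of rotation, so x and y enter only as x² + y².
(c) Reading off the gridlines: it meets the z-axis at z = 0 (among the integer gridlines); it crosses the y-axis at the gridline y = 0; a circular section at z = 1 has radius between 0 and 1.
(d) Putting this together gives p.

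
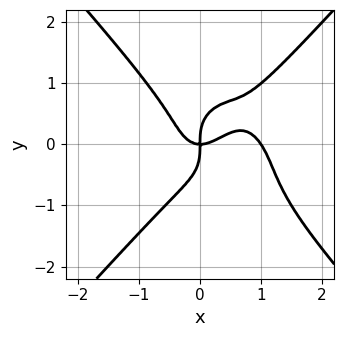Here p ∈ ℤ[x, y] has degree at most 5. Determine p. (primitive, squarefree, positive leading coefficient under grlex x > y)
deg p = 4.
Reading off the gridlines: the x-axis gridline crossings are at x ∈ {0, 1}; one y-axis crossing is at y = 0.
Together with the visible shape, these determine p as stated.

3*x^4 - 2*y^4 - 3*x^3 + 2*x*y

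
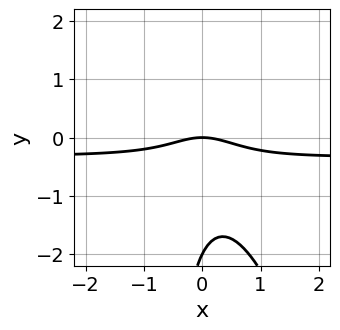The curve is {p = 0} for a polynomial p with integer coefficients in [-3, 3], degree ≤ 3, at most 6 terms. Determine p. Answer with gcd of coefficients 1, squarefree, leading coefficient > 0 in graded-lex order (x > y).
Degree: the shape is more complex than any degree-2 curve, so deg p = 3.
Against the integer gridlines: one x-axis crossing is at x = 0; the y-axis gridline crossings are at y ∈ {-2, 0}.
Putting this together gives p.

3*x^2*y + x*y^2 + x^2 + y^2 + 2*y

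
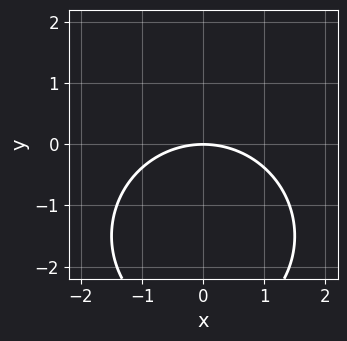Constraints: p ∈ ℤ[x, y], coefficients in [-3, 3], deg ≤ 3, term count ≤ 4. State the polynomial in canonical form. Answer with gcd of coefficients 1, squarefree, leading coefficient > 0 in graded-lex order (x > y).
x^2 + y^2 + 3*y

(a) The degree is 2 — no degree-1 curve has this shape.
(b) Symmetries: it's symmetric under x → −x, forcing even powers of x.
(c) Checking where it meets the axes: it meets the x-axis at x = 0 (among the integer gridlines); one y-axis crossing is at y = 0.
(d) Matching integer coefficients to the picture gives p.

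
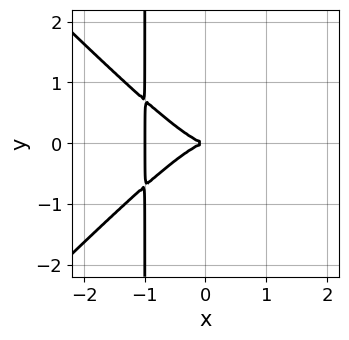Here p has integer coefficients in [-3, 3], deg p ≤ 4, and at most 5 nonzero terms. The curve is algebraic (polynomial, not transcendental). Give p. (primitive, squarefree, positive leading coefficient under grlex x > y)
First, the degree is 4 — a generic line meets the curve in up to 4 points.
Next, symmetries: it's symmetric under y → −y, forcing even powers of y.
Then, observable constraints: it crosses the y-axis at the gridline y = 0; among the integer gridlines, it crosses the x-axis at x ∈ {-1, 0}.
Finally, solving for integer coefficients yields p as stated.

x^4 - x^2*y^2 + x^3 + y^2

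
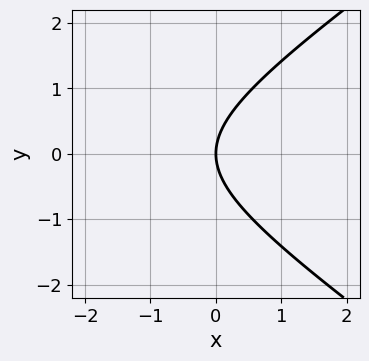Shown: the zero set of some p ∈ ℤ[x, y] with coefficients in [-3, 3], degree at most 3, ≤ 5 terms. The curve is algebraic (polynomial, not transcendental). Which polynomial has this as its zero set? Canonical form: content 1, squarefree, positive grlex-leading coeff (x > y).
x^2 - 2*y^2 + 3*x

First, degree: no degree-1 curve has this shape, so deg p = 2.
Next, symmetries: the y ↦ −y reflection is a symmetry, so y appears only in even powers.
Then, checking where it meets the axes: it crosses the x-axis at the gridline x = 0; it crosses the y-axis at the gridline y = 0.
Finally, solving for integer coefficients yields p as stated.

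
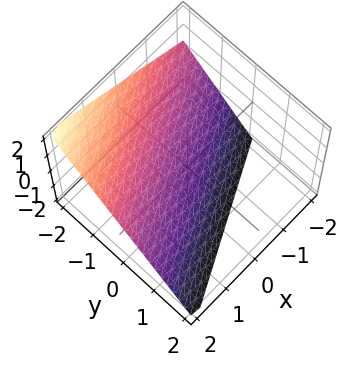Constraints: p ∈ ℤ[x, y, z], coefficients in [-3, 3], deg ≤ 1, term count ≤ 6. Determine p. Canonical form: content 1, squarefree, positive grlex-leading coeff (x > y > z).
x - 2*y - 2*z - 2

Degree: every cross-section is a straight line — this is a plane, so deg p = 1.
Against the integer gridlines: it meets the z-axis at z = -1 (among the integer gridlines); one x-axis crossing is at x = 2.
Matching integer coefficients to the picture gives p.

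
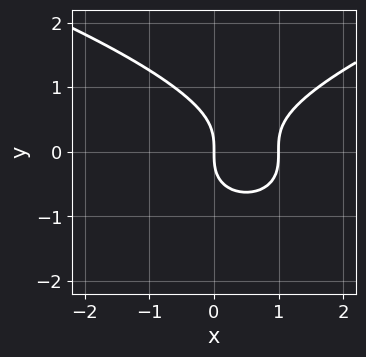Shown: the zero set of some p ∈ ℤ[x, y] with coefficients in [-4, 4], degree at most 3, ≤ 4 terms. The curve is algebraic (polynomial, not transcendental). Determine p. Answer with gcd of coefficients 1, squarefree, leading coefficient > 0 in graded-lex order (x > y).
y^3 - x^2 + x

1. deg p = 3. The shape is more complex than any degree-2 curve.
2. From the axis intercepts and sections: it meets the y-axis at y = 0 (among the integer gridlines); the x-axis gridline crossings are at x ∈ {0, 1}.
3. Assembling these constraints gives the stated polynomial.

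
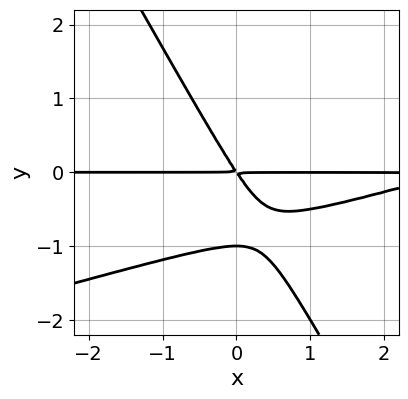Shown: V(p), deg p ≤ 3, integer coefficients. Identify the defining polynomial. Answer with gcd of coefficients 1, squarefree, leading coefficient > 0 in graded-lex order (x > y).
x^2*y - 3*x*y^2 - 2*y^3 - 3*x*y - 2*y^2

1. deg p = 3. The shape is more complex than any degree-2 curve.
2. Observable constraints: it meets the y-axis at y = -1 (among the integer gridlines); the visible x-axis segment lies entirely on the curve.
3. Together with the visible shape, these determine p as stated.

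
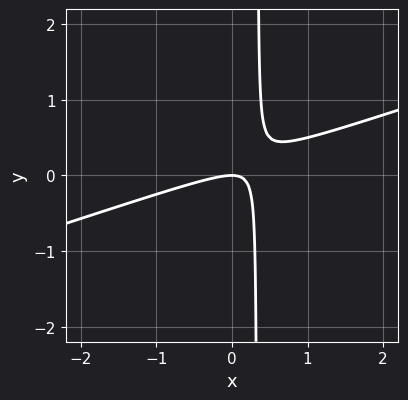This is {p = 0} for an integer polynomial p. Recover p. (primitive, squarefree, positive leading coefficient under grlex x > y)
x^2 - 3*x*y + y

deg p = 2. The shape is more complex than any degree-1 curve.
From the axis intercepts and sections: one y-axis crossing is at y = 0; it crosses the x-axis at the gridline x = 0.
Solving for integer coefficients yields p as stated.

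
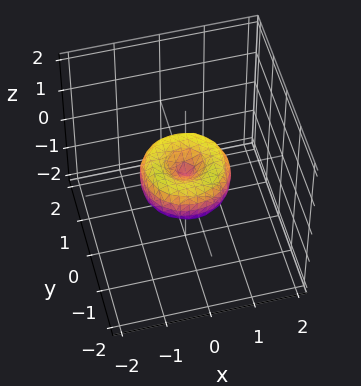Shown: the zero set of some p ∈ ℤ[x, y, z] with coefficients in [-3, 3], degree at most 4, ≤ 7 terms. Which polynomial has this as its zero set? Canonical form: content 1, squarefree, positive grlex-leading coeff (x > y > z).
x^4 + 2*x^2*y^2 + y^4 - x^2 - y^2 + z^2

1. The degree is 4 — no degree-3 surface has this shape.
2. Symmetries: rotational symmetry about the z-axis ⇒ p depends on x, y only through x² + y².
3. Checking where it meets the axes: the x-axis gridline crossings are at x ∈ {-1, 0, 1}; a circular section at z = 0 has radius exactly 1.
4. Fitting integer coefficients to these (and the overall shape) gives p. Check: (0, -1, 0) on the y-axis lies on the surface, and p(0, -1, 0) = 0. ✓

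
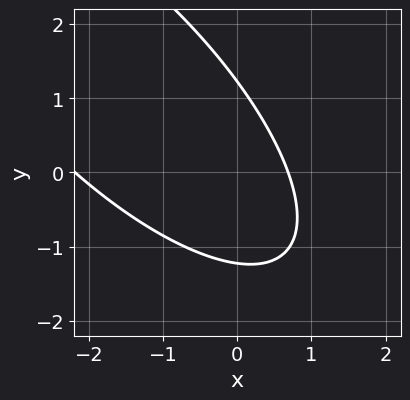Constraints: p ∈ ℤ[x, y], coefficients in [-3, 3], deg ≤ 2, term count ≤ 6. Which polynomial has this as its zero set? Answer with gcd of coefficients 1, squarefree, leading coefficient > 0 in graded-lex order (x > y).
2*x^2 + 3*x*y + 2*y^2 + 3*x - 3

(a) deg p = 2.
(b) Solving for integer coefficients yields p as stated.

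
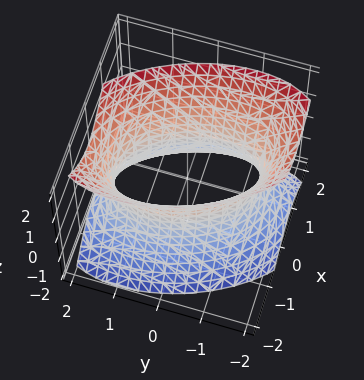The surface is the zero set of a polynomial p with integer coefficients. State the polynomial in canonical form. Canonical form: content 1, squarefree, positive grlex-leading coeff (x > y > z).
2*x^2 + x*y + y^2 - z^2 - 2

1. Degree: the shape is more complex than any degree-1 surface, so deg p = 2.
2. Observable constraints: among the integer gridlines, it crosses the x-axis at x ∈ {-1, 1}; no z-intercept at any integer in the box.
3. Matching integer coefficients to the picture gives p.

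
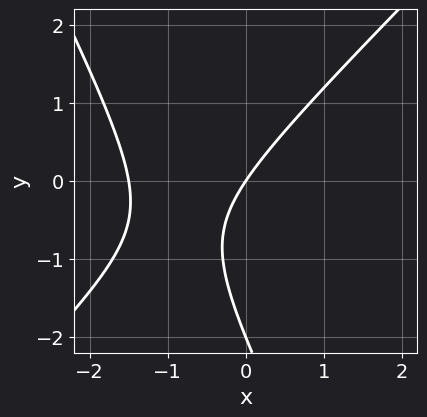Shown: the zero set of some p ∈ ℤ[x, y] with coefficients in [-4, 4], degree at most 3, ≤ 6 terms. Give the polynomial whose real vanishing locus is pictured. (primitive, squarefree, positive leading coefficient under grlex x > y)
First, the degree is 2 — the shape is more complex than any degree-1 curve.
Then, checking where it meets the axes: the y-axis gridline crossings are at y ∈ {-2, 0}; one x-axis crossing is at x = 0.
Finally, matching integer coefficients to the picture gives p.

2*x^2 - x*y - y^2 + 3*x - 2*y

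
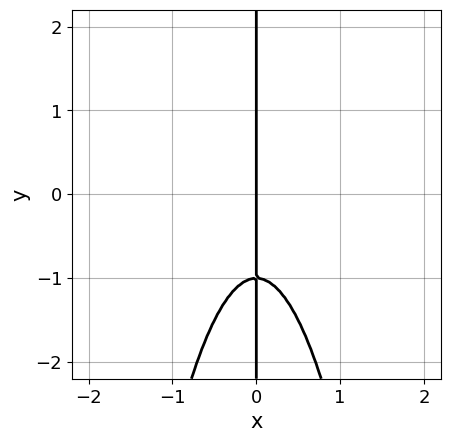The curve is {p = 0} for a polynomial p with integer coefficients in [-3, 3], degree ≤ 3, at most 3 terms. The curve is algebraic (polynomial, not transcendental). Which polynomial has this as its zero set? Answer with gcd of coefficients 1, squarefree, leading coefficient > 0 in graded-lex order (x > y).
(a) deg p = 3. A generic line meets the curve in up to 3 points.
(b) From the axis intercepts and sections: the visible y-axis segment lies entirely on the curve; one x-axis crossing is at x = 0.
(c) Assembling these constraints gives the stated polynomial.

2*x^3 + x*y + x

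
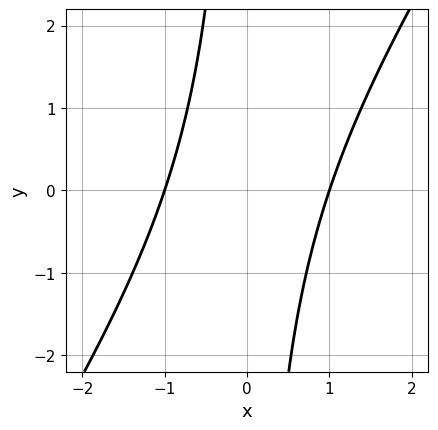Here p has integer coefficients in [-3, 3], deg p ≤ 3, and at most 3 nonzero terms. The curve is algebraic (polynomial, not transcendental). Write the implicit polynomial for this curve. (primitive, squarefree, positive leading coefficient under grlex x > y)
3*x^2 - 2*x*y - 3

(a) The degree is 2 — no degree-1 curve has this shape.
(b) Reading off the gridlines: it misses every integer gridline on the y-axis; the x-axis gridline crossings are at x ∈ {-1, 1}.
(c) Together with the visible shape, these determine p as stated.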